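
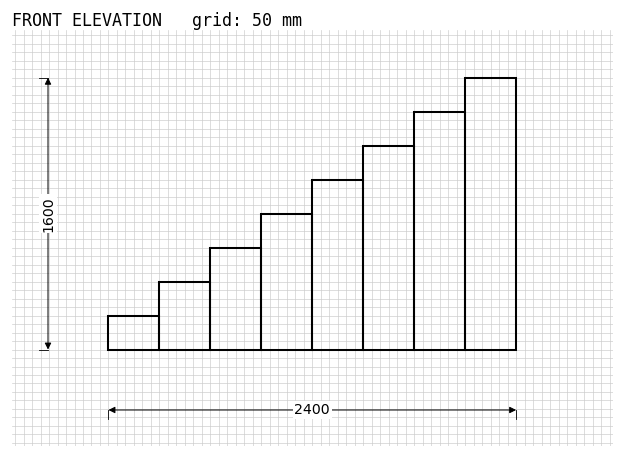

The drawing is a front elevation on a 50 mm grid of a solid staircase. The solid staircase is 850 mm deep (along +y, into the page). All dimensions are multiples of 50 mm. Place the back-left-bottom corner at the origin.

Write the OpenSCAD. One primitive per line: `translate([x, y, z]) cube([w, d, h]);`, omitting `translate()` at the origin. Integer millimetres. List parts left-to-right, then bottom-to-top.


cube([300, 850, 200]);
translate([300, 0, 0]) cube([300, 850, 400]);
translate([600, 0, 0]) cube([300, 850, 600]);
translate([900, 0, 0]) cube([300, 850, 800]);
translate([1200, 0, 0]) cube([300, 850, 1000]);
translate([1500, 0, 0]) cube([300, 850, 1200]);
translate([1800, 0, 0]) cube([300, 850, 1400]);
translate([2100, 0, 0]) cube([300, 850, 1600]);


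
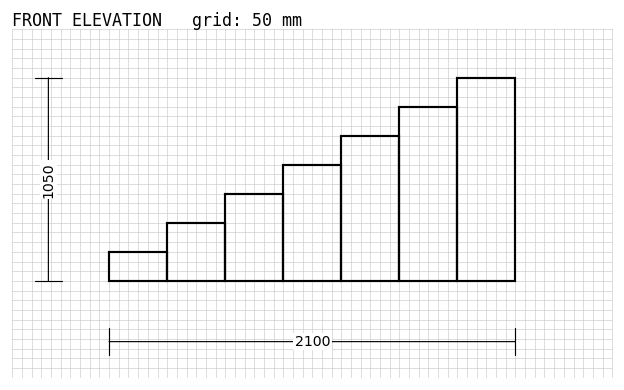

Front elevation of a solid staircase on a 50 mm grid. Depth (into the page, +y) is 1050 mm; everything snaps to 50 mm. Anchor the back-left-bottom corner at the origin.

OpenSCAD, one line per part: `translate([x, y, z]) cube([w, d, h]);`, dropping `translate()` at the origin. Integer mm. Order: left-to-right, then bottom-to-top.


cube([300, 1050, 150]);
translate([300, 0, 0]) cube([300, 1050, 300]);
translate([600, 0, 0]) cube([300, 1050, 450]);
translate([900, 0, 0]) cube([300, 1050, 600]);
translate([1200, 0, 0]) cube([300, 1050, 750]);
translate([1500, 0, 0]) cube([300, 1050, 900]);
translate([1800, 0, 0]) cube([300, 1050, 1050]);


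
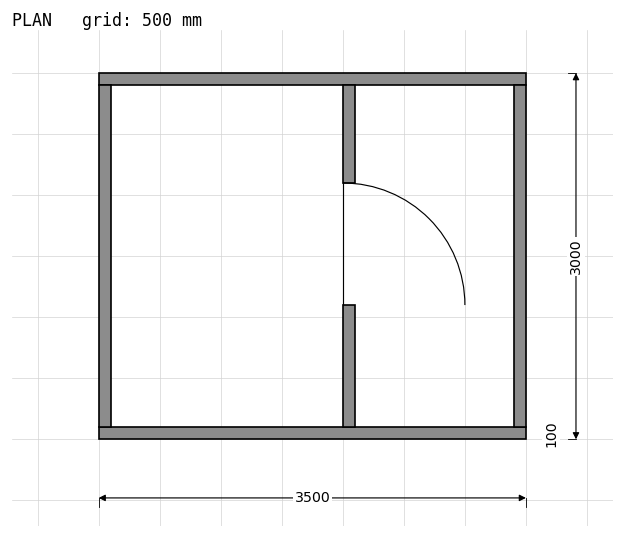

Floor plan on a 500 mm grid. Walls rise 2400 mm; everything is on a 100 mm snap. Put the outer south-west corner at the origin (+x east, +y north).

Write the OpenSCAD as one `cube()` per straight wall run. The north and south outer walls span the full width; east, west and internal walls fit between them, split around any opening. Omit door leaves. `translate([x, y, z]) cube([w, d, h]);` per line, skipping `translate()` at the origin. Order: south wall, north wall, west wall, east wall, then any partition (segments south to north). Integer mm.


cube([3500, 100, 2400]);
translate([0, 2900, 0]) cube([3500, 100, 2400]);
translate([0, 100, 0]) cube([100, 2800, 2400]);
translate([3400, 100, 0]) cube([100, 2800, 2400]);
translate([2000, 100, 0]) cube([100, 1000, 2400]);
translate([2000, 2100, 0]) cube([100, 800, 2400]);


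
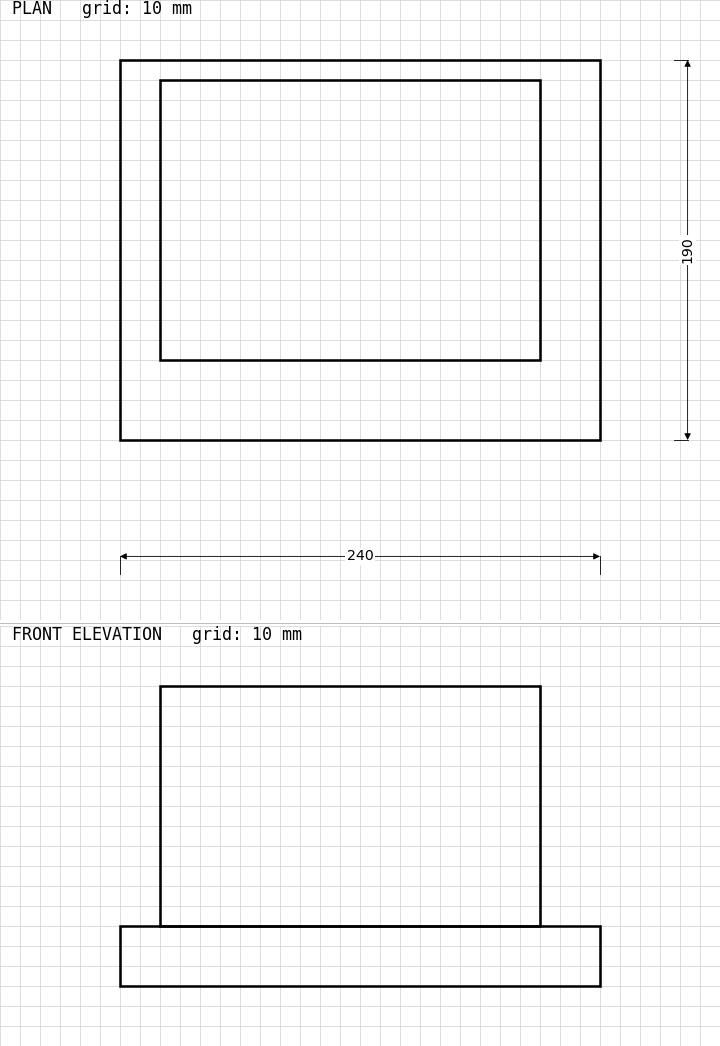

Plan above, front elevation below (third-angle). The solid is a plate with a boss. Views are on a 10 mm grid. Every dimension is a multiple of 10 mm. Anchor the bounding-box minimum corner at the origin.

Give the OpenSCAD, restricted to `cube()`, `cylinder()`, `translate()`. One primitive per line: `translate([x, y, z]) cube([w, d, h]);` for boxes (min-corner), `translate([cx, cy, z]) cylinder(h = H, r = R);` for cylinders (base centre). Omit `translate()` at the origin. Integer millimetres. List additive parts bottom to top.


cube([240, 190, 30]);
translate([20, 40, 30]) cube([190, 140, 120]);


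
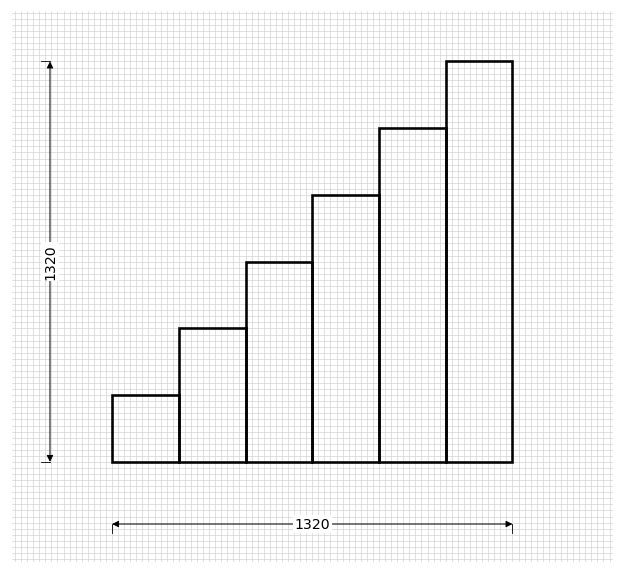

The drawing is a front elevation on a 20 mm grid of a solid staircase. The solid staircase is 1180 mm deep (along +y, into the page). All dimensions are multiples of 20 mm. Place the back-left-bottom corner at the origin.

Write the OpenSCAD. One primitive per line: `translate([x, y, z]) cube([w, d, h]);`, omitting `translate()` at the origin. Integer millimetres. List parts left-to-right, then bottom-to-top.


cube([220, 1180, 220]);
translate([220, 0, 0]) cube([220, 1180, 440]);
translate([440, 0, 0]) cube([220, 1180, 660]);
translate([660, 0, 0]) cube([220, 1180, 880]);
translate([880, 0, 0]) cube([220, 1180, 1100]);
translate([1100, 0, 0]) cube([220, 1180, 1320]);


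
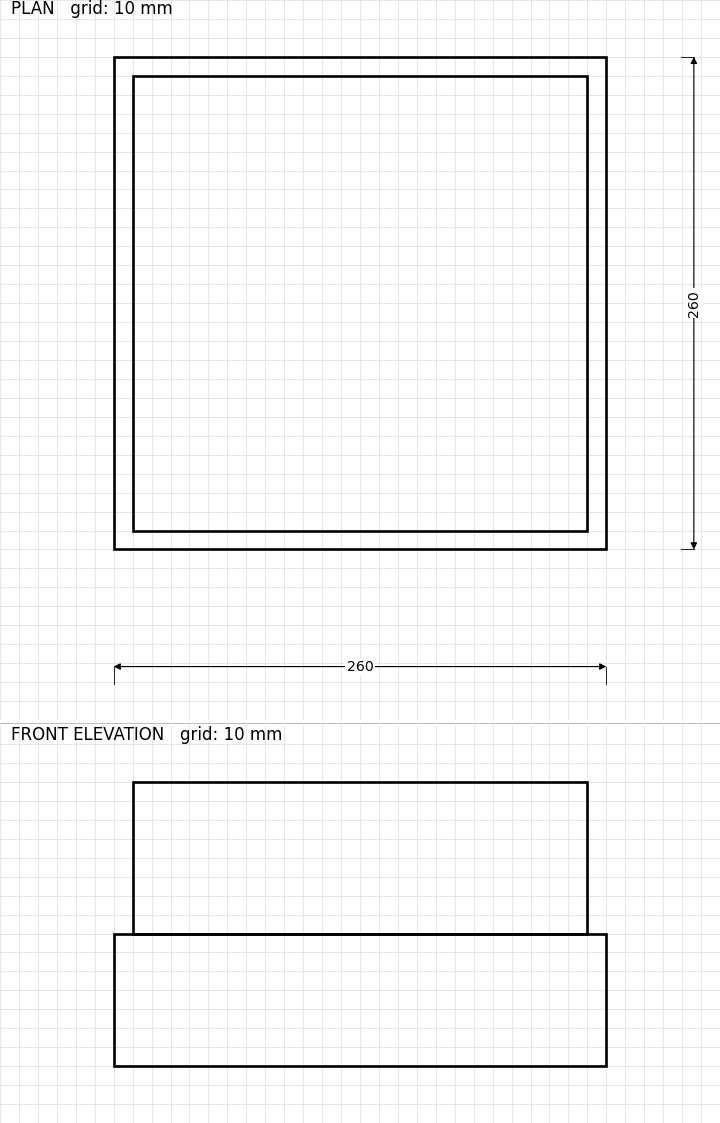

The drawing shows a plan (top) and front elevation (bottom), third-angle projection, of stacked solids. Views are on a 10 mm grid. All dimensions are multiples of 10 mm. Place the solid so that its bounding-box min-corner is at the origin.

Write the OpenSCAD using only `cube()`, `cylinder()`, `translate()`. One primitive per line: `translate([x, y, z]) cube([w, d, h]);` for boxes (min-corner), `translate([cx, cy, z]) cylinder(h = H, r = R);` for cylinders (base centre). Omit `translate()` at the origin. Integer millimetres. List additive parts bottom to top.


cube([260, 260, 70]);
translate([10, 10, 70]) cube([240, 240, 80]);


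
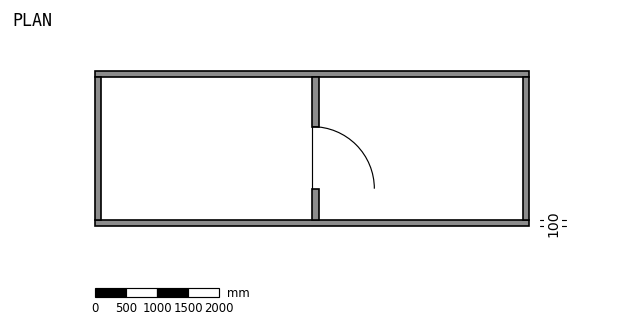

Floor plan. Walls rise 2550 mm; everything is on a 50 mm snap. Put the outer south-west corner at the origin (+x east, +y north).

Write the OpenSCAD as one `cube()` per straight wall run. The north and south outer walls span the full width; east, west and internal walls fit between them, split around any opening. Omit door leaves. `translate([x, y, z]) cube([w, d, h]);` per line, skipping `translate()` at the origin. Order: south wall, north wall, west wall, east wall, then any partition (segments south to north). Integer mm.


cube([7000, 100, 2550]);
translate([0, 2400, 0]) cube([7000, 100, 2550]);
translate([0, 100, 0]) cube([100, 2300, 2550]);
translate([6900, 100, 0]) cube([100, 2300, 2550]);
translate([3500, 100, 0]) cube([100, 500, 2550]);
translate([3500, 1600, 0]) cube([100, 800, 2550]);


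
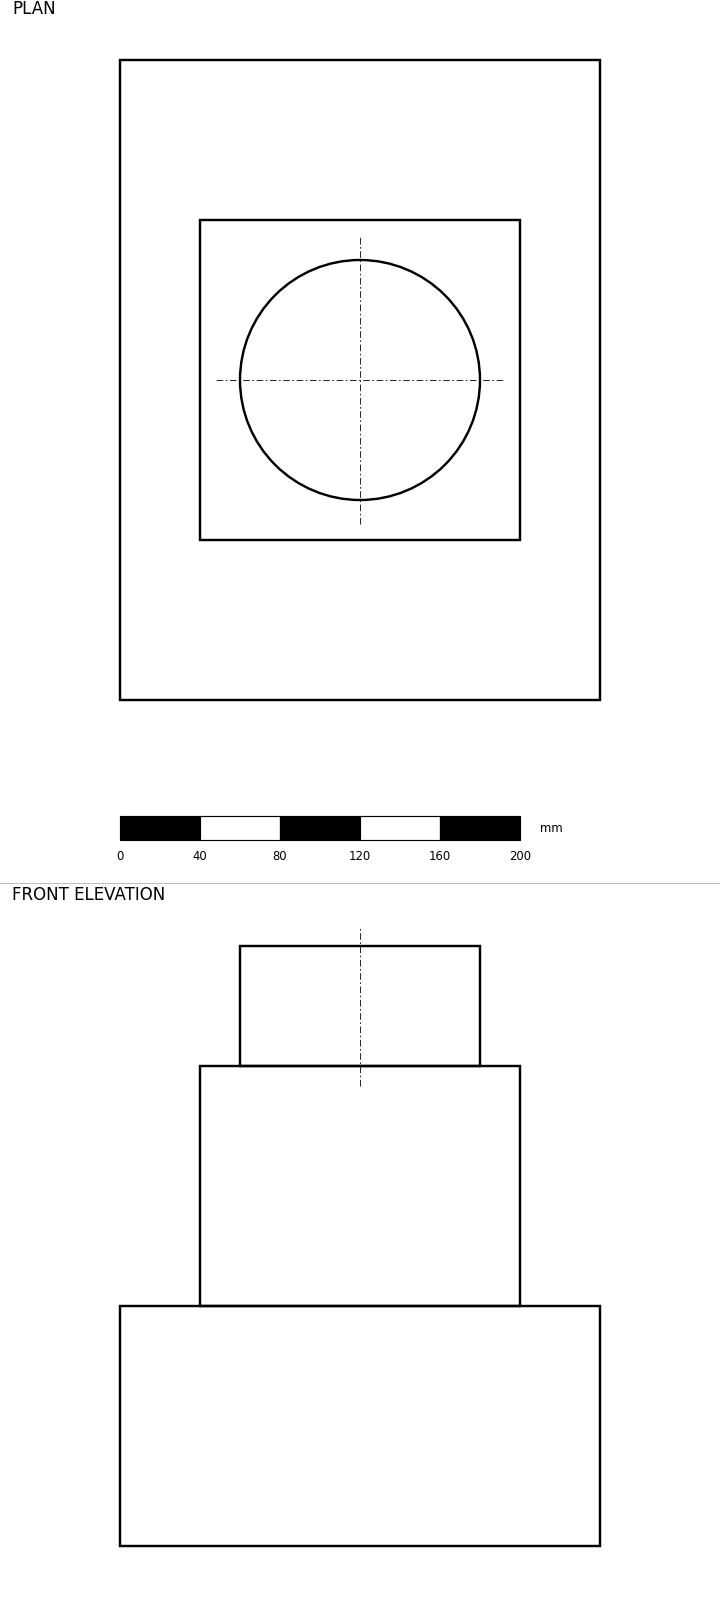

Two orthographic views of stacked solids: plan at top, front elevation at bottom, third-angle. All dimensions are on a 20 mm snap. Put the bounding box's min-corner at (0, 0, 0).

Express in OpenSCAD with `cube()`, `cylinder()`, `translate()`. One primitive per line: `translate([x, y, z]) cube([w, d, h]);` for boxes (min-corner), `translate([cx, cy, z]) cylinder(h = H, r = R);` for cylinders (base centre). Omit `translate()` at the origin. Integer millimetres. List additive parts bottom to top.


cube([240, 320, 120]);
translate([40, 80, 120]) cube([160, 160, 120]);
translate([120, 160, 240]) cylinder(h = 60, r = 60);


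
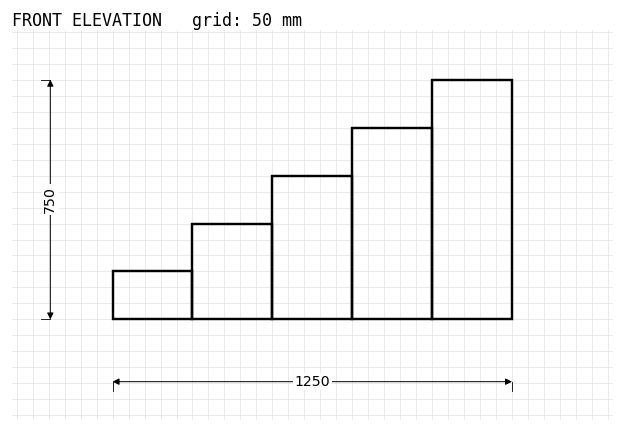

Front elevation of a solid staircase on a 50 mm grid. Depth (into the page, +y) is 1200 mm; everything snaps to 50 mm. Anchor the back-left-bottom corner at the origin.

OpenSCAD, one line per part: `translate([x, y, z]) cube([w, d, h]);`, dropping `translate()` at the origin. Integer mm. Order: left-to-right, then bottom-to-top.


cube([250, 1200, 150]);
translate([250, 0, 0]) cube([250, 1200, 300]);
translate([500, 0, 0]) cube([250, 1200, 450]);
translate([750, 0, 0]) cube([250, 1200, 600]);
translate([1000, 0, 0]) cube([250, 1200, 750]);


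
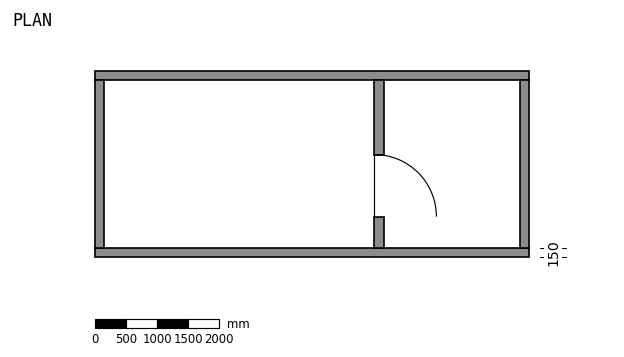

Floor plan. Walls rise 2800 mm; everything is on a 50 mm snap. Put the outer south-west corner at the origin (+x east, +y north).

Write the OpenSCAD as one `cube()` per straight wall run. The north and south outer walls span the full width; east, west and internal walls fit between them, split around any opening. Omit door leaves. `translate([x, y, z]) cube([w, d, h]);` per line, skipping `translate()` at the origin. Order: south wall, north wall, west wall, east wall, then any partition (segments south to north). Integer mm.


cube([7000, 150, 2800]);
translate([0, 2850, 0]) cube([7000, 150, 2800]);
translate([0, 150, 0]) cube([150, 2700, 2800]);
translate([6850, 150, 0]) cube([150, 2700, 2800]);
translate([4500, 150, 0]) cube([150, 500, 2800]);
translate([4500, 1650, 0]) cube([150, 1200, 2800]);


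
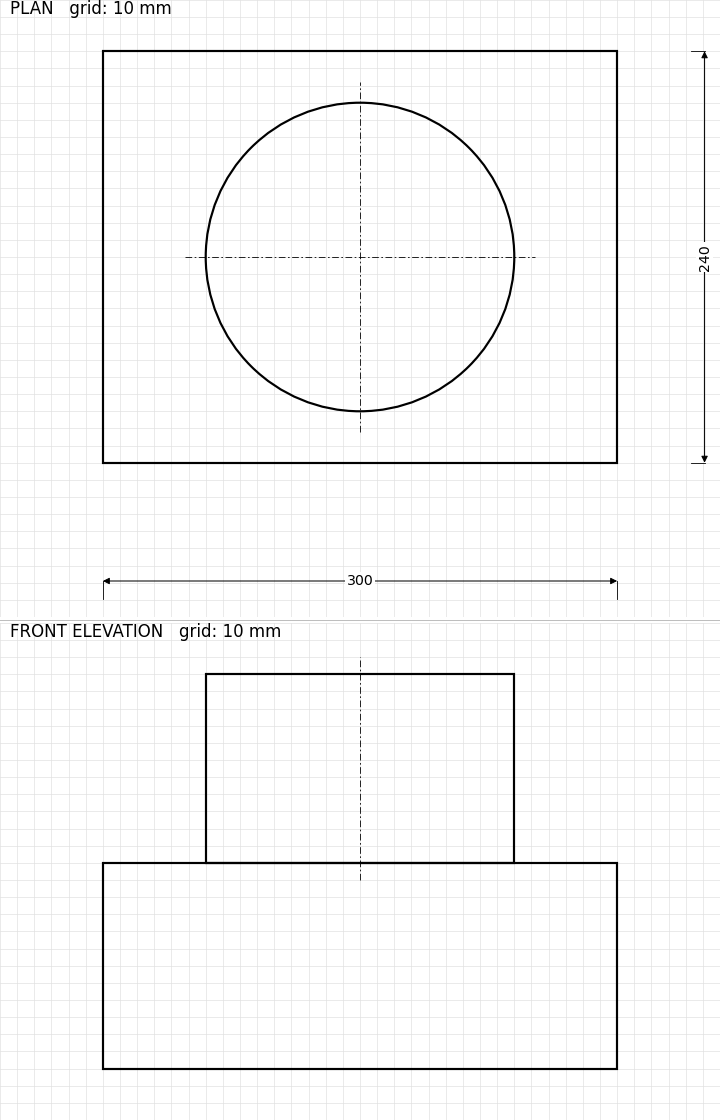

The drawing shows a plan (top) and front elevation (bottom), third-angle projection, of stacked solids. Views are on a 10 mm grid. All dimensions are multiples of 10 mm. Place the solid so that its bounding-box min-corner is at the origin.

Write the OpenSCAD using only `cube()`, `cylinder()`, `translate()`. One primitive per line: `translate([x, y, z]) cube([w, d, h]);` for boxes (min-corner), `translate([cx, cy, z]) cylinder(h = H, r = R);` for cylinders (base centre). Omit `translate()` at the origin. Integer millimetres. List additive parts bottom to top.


cube([300, 240, 120]);
translate([150, 120, 120]) cylinder(h = 110, r = 90);


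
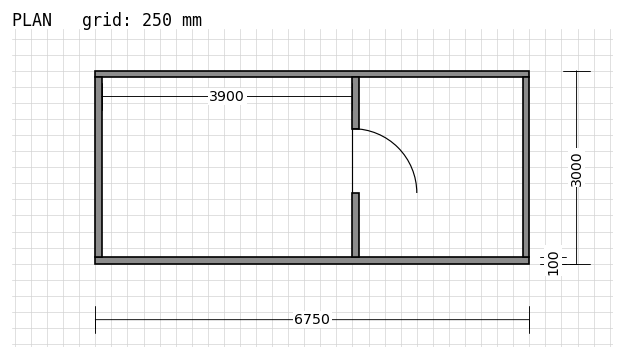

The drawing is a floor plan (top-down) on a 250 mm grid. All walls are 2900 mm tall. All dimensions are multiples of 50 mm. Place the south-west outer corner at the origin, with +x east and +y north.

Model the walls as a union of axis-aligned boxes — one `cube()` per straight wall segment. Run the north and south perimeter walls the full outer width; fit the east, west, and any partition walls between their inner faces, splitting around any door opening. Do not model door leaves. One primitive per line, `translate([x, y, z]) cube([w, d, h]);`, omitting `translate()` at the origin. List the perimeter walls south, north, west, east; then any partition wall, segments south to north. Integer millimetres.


cube([6750, 100, 2900]);
translate([0, 2900, 0]) cube([6750, 100, 2900]);
translate([0, 100, 0]) cube([100, 2800, 2900]);
translate([6650, 100, 0]) cube([100, 2800, 2900]);
translate([4000, 100, 0]) cube([100, 1000, 2900]);
translate([4000, 2100, 0]) cube([100, 800, 2900]);


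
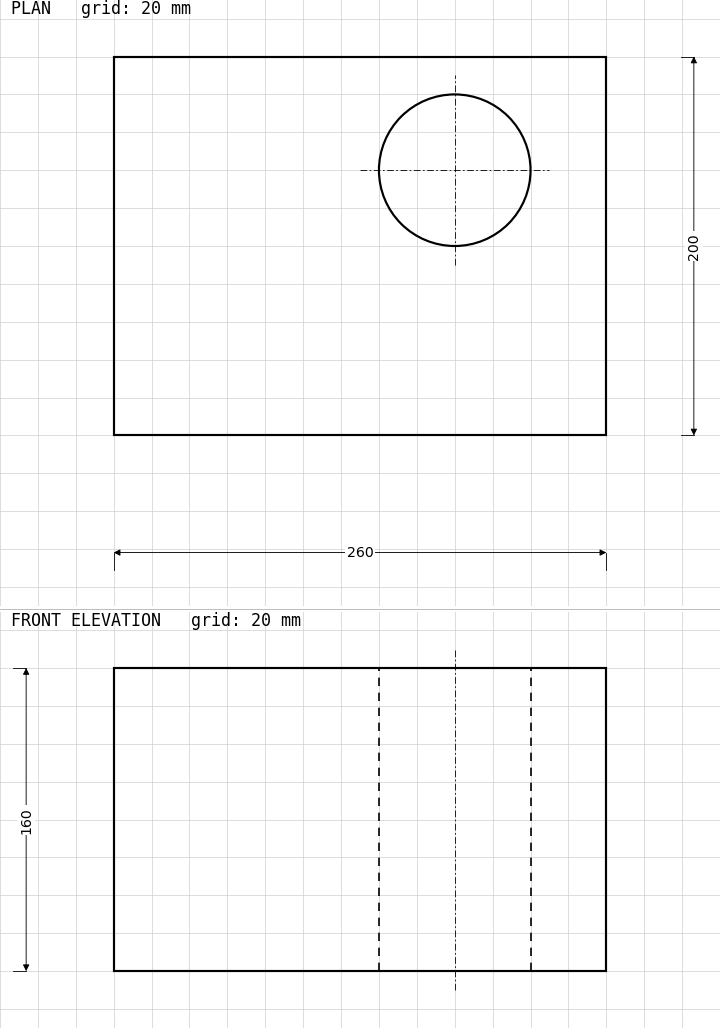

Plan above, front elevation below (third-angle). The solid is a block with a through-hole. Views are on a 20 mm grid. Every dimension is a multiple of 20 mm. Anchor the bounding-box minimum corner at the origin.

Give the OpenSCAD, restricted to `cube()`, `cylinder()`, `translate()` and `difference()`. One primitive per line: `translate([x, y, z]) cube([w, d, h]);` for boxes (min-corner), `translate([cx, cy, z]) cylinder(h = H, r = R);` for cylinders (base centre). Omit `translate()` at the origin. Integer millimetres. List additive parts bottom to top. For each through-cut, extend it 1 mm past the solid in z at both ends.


difference() {
  cube([260, 200, 160]);
  translate([180, 140, -1]) cylinder(h = 162, r = 40);
}


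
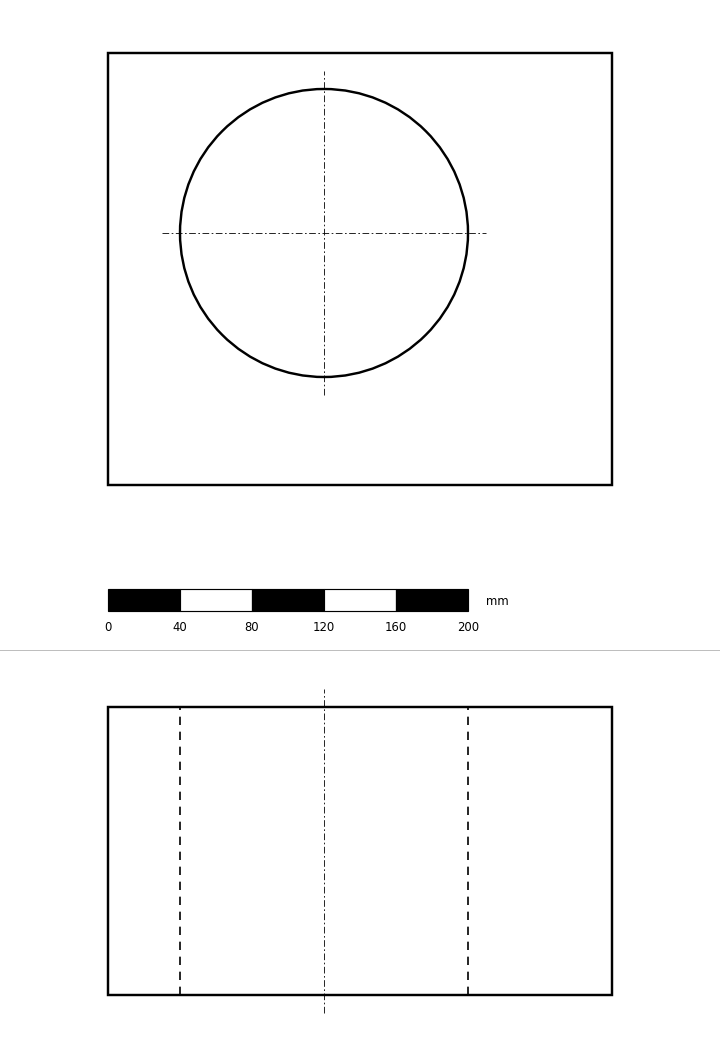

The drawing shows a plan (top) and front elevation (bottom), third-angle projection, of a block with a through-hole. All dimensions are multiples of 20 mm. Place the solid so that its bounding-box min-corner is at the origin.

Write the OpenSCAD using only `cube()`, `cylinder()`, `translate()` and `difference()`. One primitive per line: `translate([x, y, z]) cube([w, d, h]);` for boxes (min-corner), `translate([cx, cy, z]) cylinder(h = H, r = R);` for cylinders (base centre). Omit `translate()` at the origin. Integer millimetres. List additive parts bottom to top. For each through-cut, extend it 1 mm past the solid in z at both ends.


difference() {
  cube([280, 240, 160]);
  translate([120, 140, -1]) cylinder(h = 162, r = 80);
}


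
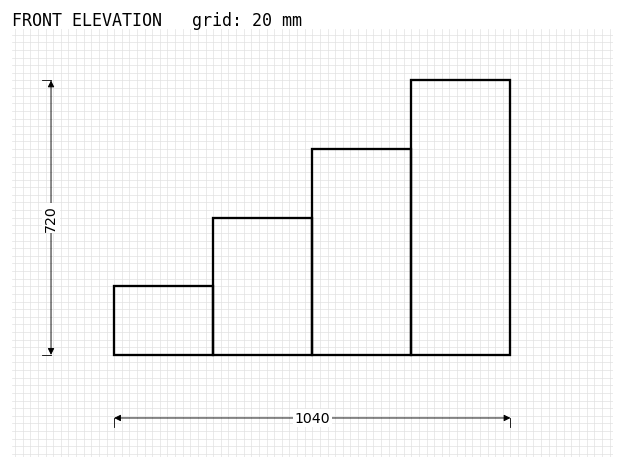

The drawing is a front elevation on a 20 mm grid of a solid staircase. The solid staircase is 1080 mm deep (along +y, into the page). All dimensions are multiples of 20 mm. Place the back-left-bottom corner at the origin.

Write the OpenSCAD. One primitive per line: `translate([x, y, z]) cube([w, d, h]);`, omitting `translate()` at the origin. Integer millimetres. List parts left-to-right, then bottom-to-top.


cube([260, 1080, 180]);
translate([260, 0, 0]) cube([260, 1080, 360]);
translate([520, 0, 0]) cube([260, 1080, 540]);
translate([780, 0, 0]) cube([260, 1080, 720]);


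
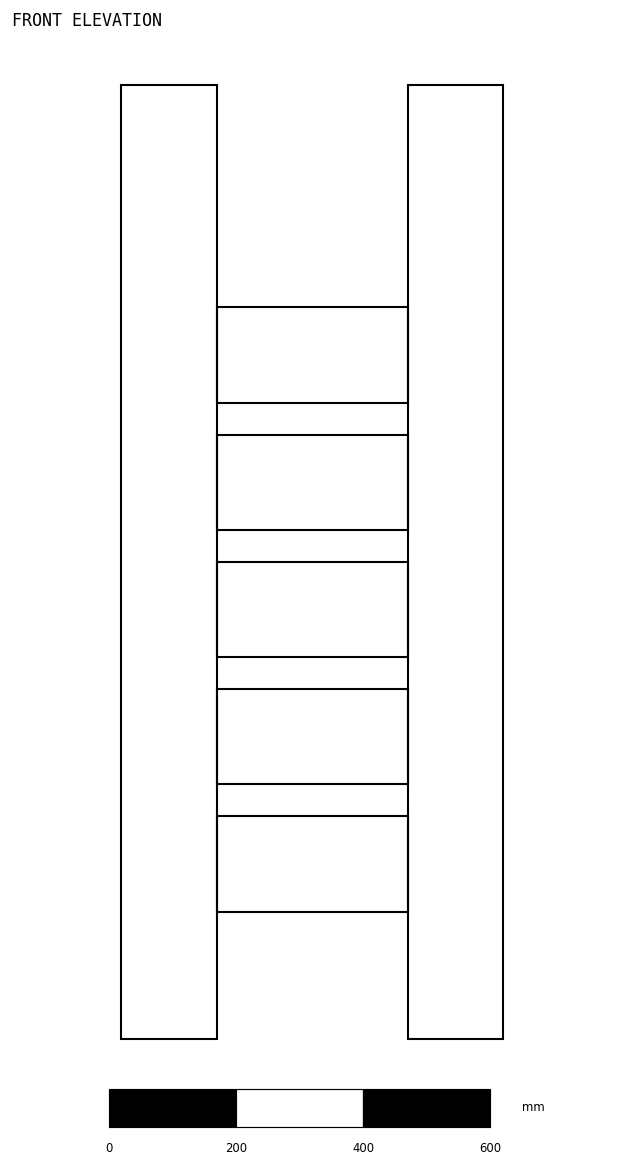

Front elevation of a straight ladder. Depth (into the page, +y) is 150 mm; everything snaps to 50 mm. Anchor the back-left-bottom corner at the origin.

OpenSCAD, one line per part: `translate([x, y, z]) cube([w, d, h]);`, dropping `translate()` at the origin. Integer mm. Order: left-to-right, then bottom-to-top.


cube([150, 150, 1500]);
translate([150, 0, 200]) cube([300, 150, 150]);
translate([150, 0, 400]) cube([300, 150, 150]);
translate([150, 0, 600]) cube([300, 150, 150]);
translate([150, 0, 800]) cube([300, 150, 150]);
translate([150, 0, 1000]) cube([300, 150, 150]);
translate([450, 0, 0]) cube([150, 150, 1500]);


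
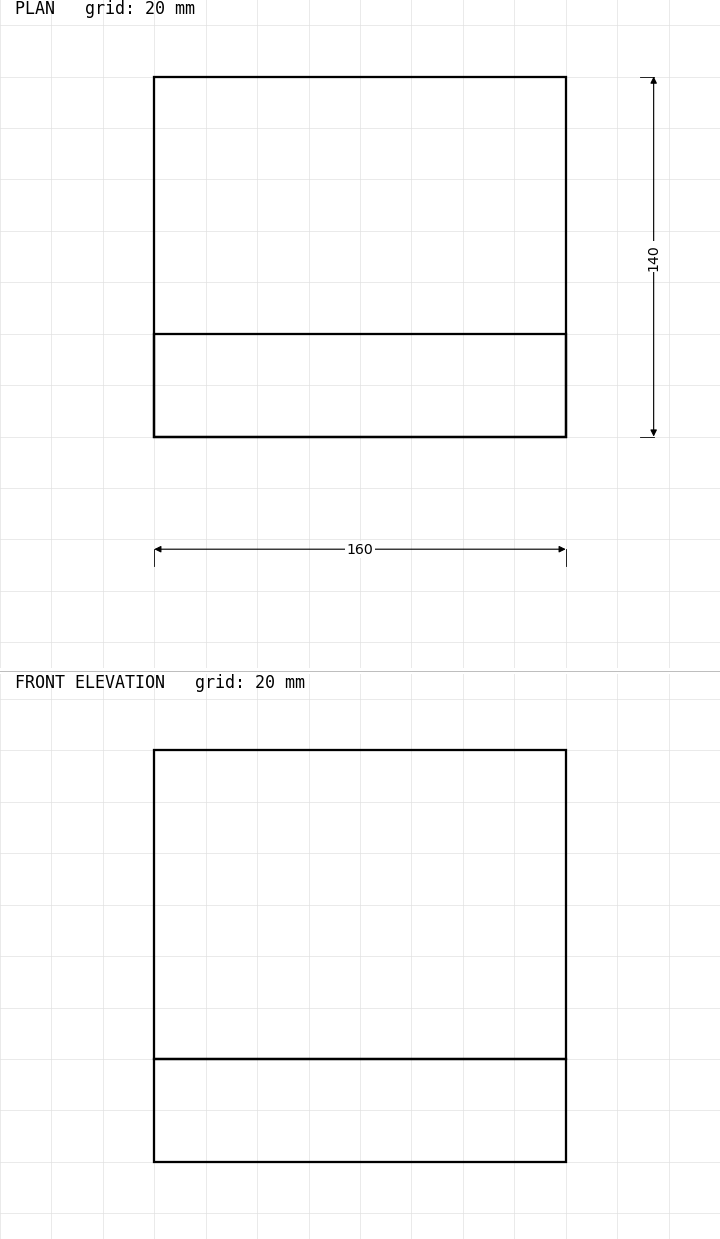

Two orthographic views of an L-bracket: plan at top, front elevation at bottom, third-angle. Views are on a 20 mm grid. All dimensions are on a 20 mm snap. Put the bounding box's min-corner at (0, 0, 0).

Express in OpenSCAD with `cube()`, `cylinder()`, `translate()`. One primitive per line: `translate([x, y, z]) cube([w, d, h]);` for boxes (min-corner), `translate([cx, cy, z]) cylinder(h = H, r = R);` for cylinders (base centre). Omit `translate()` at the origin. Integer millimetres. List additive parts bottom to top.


cube([160, 140, 40]);
translate([0, 0, 40]) cube([160, 40, 120]);


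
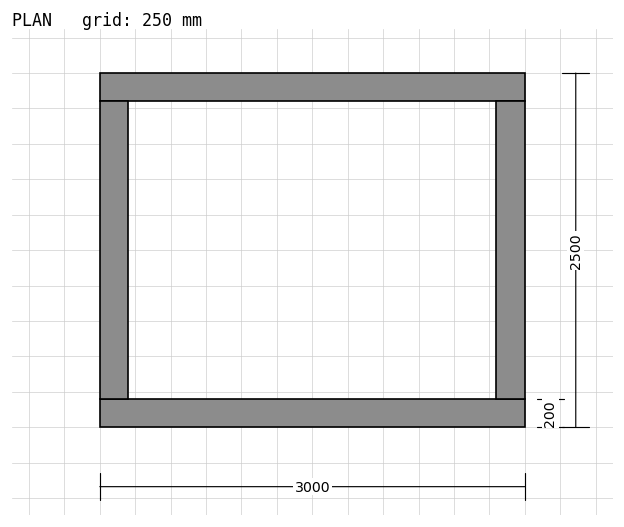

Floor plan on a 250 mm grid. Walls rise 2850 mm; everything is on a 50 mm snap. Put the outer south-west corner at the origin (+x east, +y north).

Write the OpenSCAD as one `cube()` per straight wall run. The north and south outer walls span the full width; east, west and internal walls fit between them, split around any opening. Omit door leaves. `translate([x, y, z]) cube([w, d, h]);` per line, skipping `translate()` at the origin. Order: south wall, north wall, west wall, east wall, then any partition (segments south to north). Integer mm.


cube([3000, 200, 2850]);
translate([0, 2300, 0]) cube([3000, 200, 2850]);
translate([0, 200, 0]) cube([200, 2100, 2850]);
translate([2800, 200, 0]) cube([200, 2100, 2850]);


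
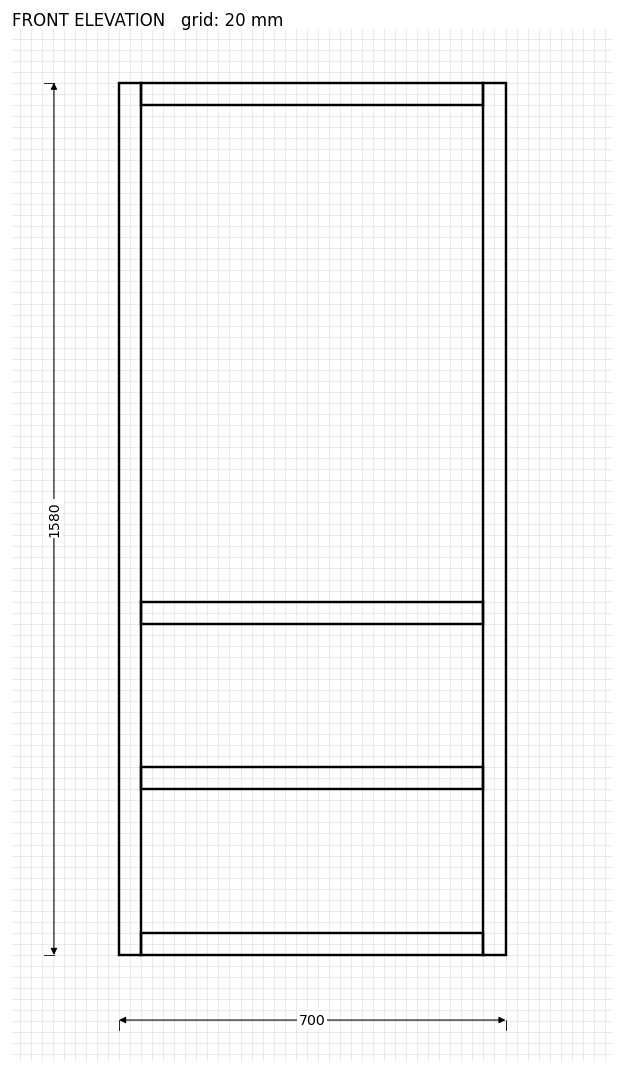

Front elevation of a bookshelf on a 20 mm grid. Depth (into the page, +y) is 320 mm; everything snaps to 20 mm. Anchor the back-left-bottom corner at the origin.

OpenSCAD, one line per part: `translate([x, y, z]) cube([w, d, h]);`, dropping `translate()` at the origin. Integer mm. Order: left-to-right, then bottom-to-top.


cube([40, 320, 1580]);
translate([40, 0, 0]) cube([620, 320, 40]);
translate([40, 0, 300]) cube([620, 320, 40]);
translate([40, 0, 600]) cube([620, 320, 40]);
translate([40, 0, 1540]) cube([620, 320, 40]);
translate([660, 0, 0]) cube([40, 320, 1580]);


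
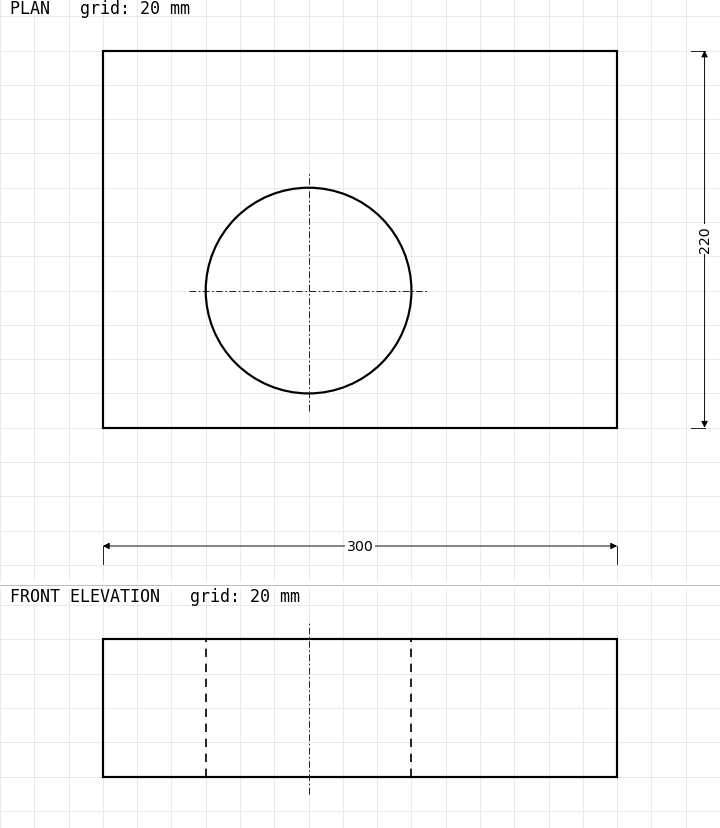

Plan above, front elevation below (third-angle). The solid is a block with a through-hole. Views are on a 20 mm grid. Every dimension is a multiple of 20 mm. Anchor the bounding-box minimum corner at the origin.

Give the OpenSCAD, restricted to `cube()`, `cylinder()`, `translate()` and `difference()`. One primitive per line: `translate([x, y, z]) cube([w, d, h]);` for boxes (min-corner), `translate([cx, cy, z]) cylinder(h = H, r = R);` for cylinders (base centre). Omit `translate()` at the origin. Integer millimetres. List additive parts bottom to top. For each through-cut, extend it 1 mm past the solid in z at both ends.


difference() {
  cube([300, 220, 80]);
  translate([120, 80, -1]) cylinder(h = 82, r = 60);
}


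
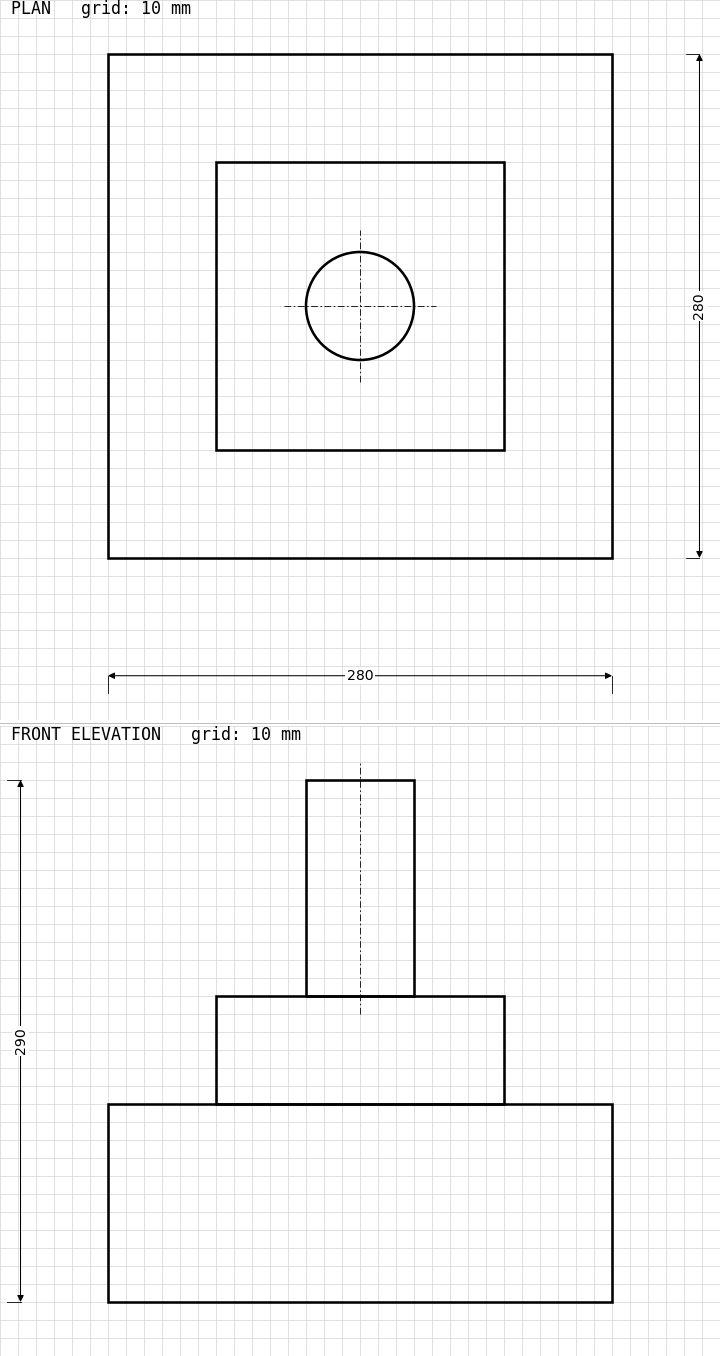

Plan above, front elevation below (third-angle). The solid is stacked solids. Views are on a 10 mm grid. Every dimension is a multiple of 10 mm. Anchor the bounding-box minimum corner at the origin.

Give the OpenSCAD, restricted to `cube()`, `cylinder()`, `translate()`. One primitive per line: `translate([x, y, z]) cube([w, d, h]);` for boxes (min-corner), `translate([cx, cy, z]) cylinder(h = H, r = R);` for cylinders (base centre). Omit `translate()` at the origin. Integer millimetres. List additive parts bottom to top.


cube([280, 280, 110]);
translate([60, 60, 110]) cube([160, 160, 60]);
translate([140, 140, 170]) cylinder(h = 120, r = 30);


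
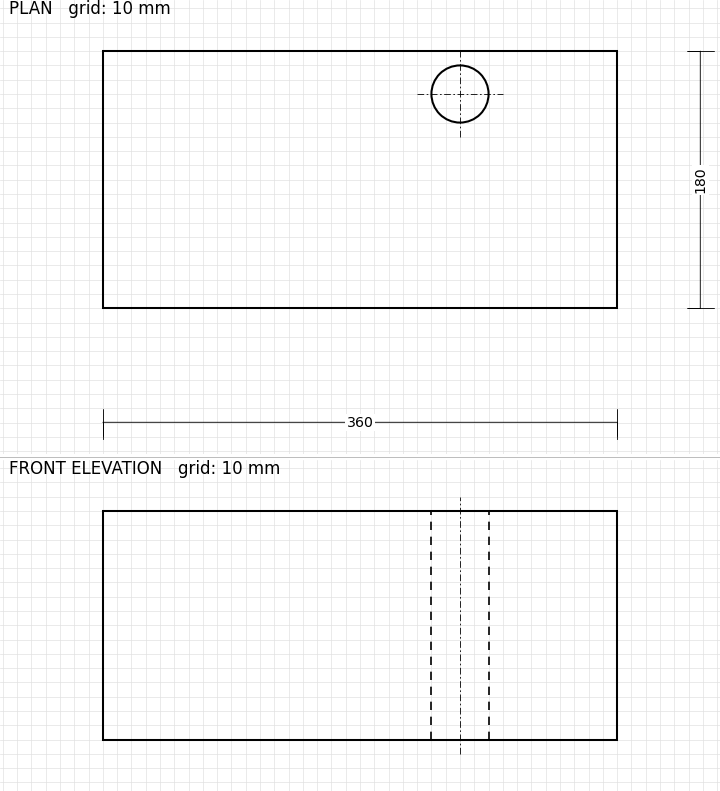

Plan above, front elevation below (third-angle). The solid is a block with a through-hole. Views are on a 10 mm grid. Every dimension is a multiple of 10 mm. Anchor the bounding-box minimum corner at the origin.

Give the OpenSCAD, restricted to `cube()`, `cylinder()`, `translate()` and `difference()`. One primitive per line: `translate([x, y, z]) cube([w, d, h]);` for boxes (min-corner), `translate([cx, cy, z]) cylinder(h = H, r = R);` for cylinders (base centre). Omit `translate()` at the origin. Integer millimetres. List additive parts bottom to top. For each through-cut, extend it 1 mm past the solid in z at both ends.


difference() {
  cube([360, 180, 160]);
  translate([250, 150, -1]) cylinder(h = 162, r = 20);
}


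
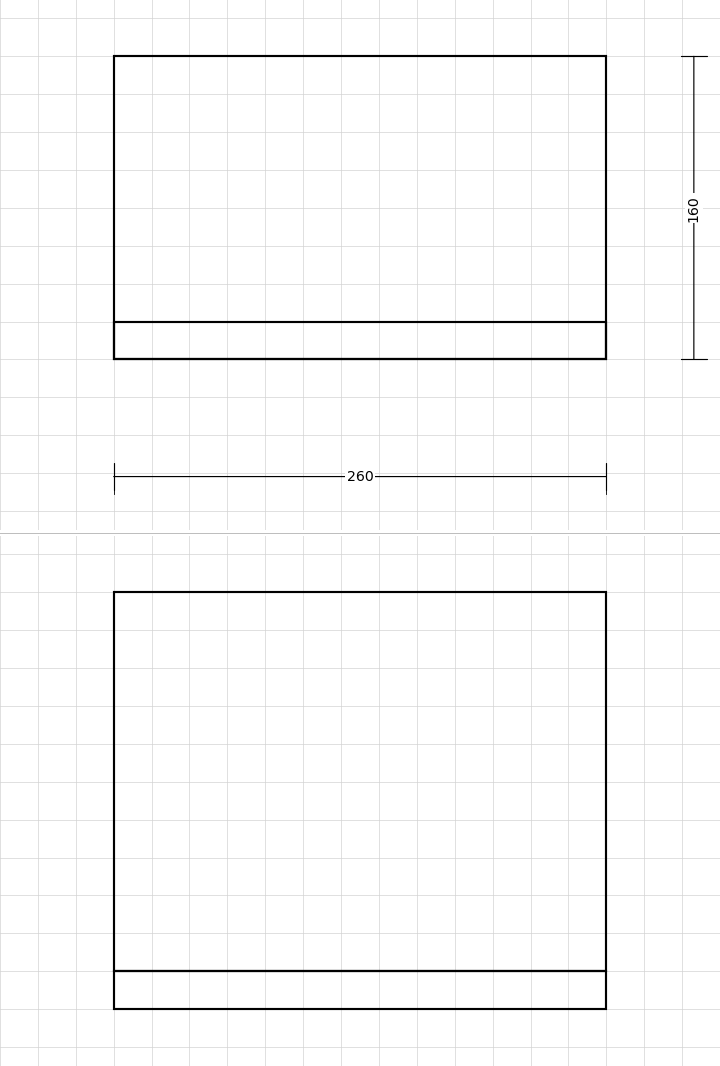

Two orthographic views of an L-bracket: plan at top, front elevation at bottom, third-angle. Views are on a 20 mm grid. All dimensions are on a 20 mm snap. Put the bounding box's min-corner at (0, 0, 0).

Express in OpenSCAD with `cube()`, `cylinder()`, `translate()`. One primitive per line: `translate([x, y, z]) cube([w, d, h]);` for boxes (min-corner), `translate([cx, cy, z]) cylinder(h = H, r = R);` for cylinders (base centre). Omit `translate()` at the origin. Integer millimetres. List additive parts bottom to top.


cube([260, 160, 20]);
translate([0, 0, 20]) cube([260, 20, 200]);


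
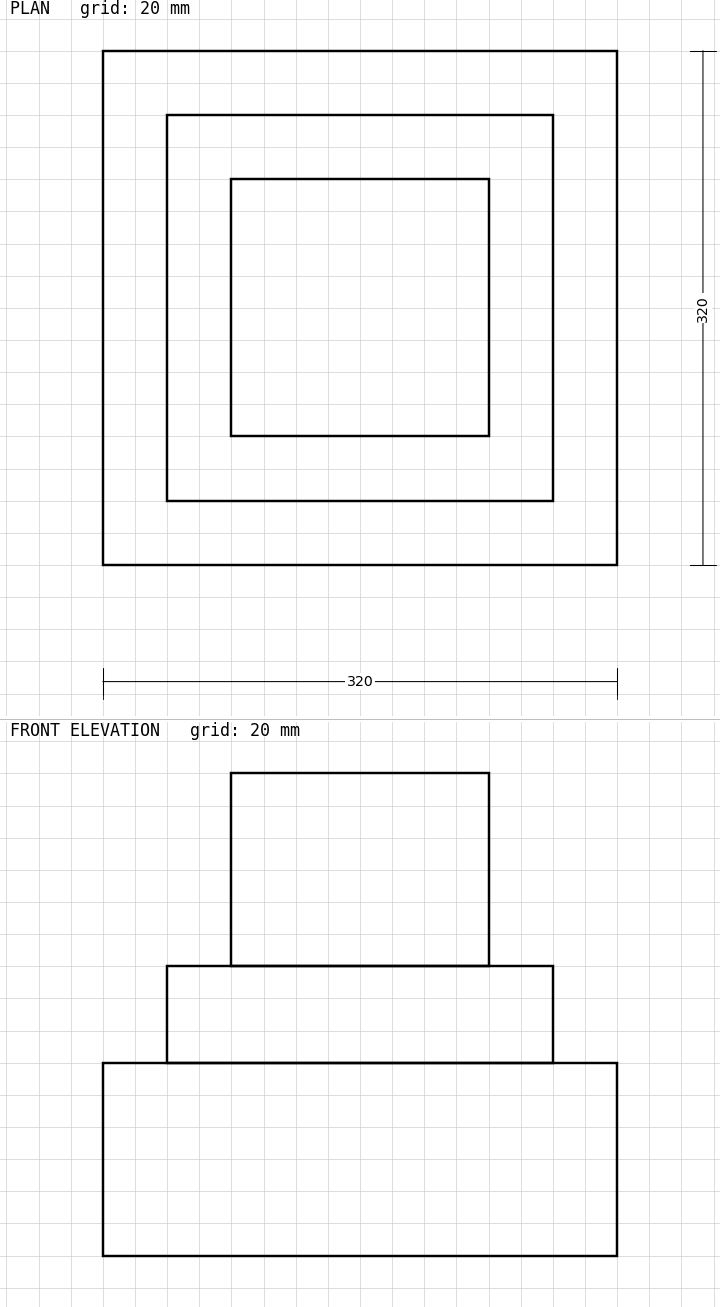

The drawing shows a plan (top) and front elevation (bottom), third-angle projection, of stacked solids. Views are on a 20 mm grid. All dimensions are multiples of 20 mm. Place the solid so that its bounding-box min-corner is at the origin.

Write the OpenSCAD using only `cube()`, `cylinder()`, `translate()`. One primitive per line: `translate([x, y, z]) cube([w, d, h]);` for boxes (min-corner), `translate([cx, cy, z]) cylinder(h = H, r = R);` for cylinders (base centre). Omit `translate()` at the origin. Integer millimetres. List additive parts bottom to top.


cube([320, 320, 120]);
translate([40, 40, 120]) cube([240, 240, 60]);
translate([80, 80, 180]) cube([160, 160, 120]);


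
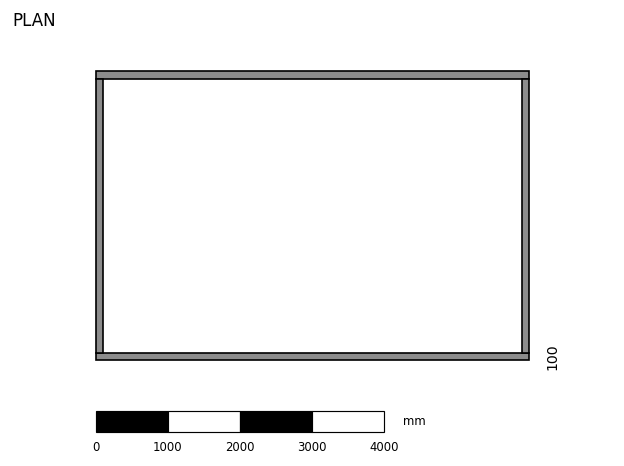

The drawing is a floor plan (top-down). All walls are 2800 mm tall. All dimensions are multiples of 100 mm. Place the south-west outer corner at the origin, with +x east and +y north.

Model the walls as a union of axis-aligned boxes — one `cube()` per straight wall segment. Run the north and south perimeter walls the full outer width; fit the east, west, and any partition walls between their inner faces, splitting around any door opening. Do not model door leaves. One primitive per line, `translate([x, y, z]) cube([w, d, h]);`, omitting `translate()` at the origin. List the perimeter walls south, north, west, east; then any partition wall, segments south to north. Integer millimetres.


cube([6000, 100, 2800]);
translate([0, 3900, 0]) cube([6000, 100, 2800]);
translate([0, 100, 0]) cube([100, 3800, 2800]);
translate([5900, 100, 0]) cube([100, 3800, 2800]);


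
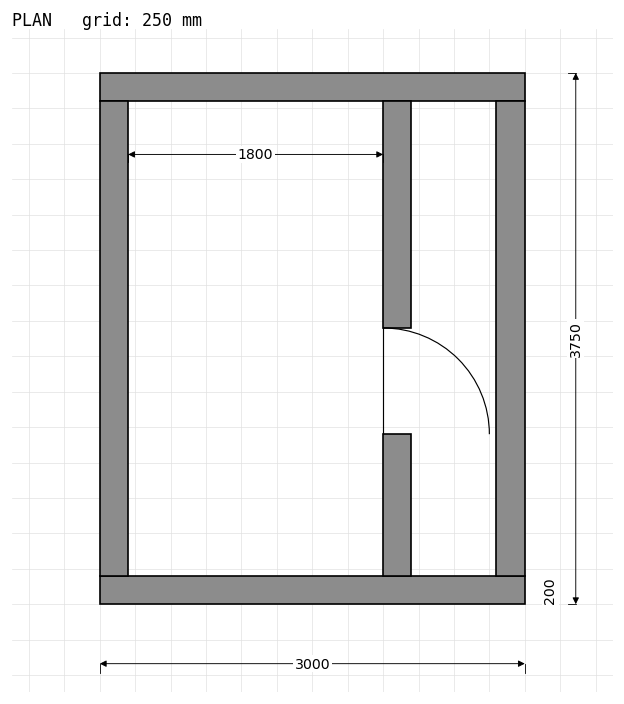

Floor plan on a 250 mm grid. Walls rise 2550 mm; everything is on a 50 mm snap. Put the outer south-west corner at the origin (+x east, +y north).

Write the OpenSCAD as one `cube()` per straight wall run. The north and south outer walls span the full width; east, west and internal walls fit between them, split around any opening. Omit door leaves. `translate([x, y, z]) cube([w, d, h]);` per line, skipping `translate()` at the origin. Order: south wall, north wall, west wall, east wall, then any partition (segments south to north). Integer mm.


cube([3000, 200, 2550]);
translate([0, 3550, 0]) cube([3000, 200, 2550]);
translate([0, 200, 0]) cube([200, 3350, 2550]);
translate([2800, 200, 0]) cube([200, 3350, 2550]);
translate([2000, 200, 0]) cube([200, 1000, 2550]);
translate([2000, 1950, 0]) cube([200, 1600, 2550]);


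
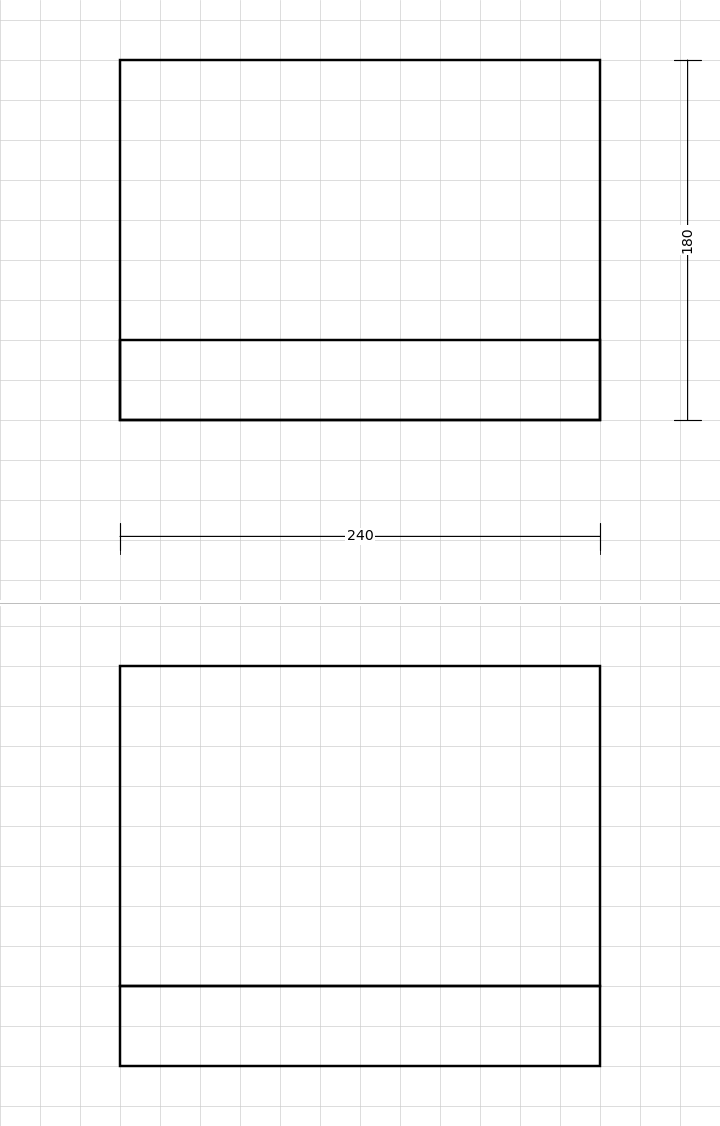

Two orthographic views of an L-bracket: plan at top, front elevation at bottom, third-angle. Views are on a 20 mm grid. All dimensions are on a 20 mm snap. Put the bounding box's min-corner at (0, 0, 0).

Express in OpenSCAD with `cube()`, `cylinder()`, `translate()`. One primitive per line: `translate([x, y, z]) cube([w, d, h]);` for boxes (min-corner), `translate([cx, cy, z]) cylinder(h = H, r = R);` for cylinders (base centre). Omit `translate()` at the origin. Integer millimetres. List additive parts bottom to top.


cube([240, 180, 40]);
translate([0, 0, 40]) cube([240, 40, 160]);


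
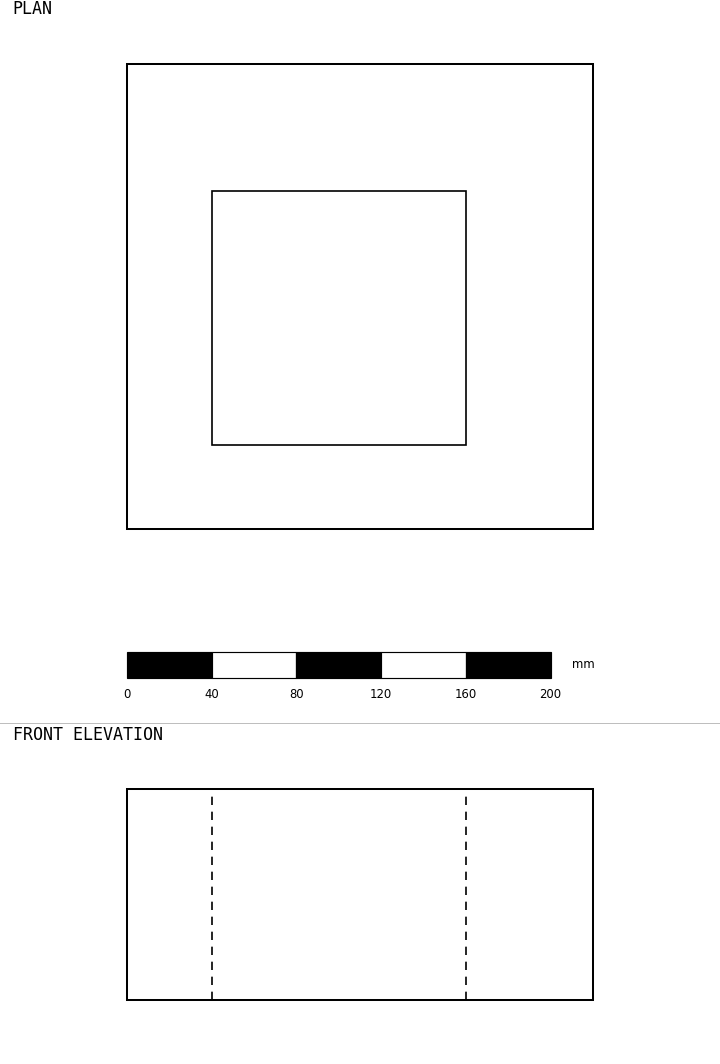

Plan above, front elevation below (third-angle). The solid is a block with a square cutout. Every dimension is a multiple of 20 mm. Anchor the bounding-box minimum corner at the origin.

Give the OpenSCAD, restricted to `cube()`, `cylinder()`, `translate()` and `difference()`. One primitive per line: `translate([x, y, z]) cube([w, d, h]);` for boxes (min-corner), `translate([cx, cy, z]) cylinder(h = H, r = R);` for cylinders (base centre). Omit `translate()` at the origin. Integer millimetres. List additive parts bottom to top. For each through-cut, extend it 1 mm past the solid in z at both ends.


difference() {
  cube([220, 220, 100]);
  translate([40, 40, -1]) cube([120, 120, 102]);
}


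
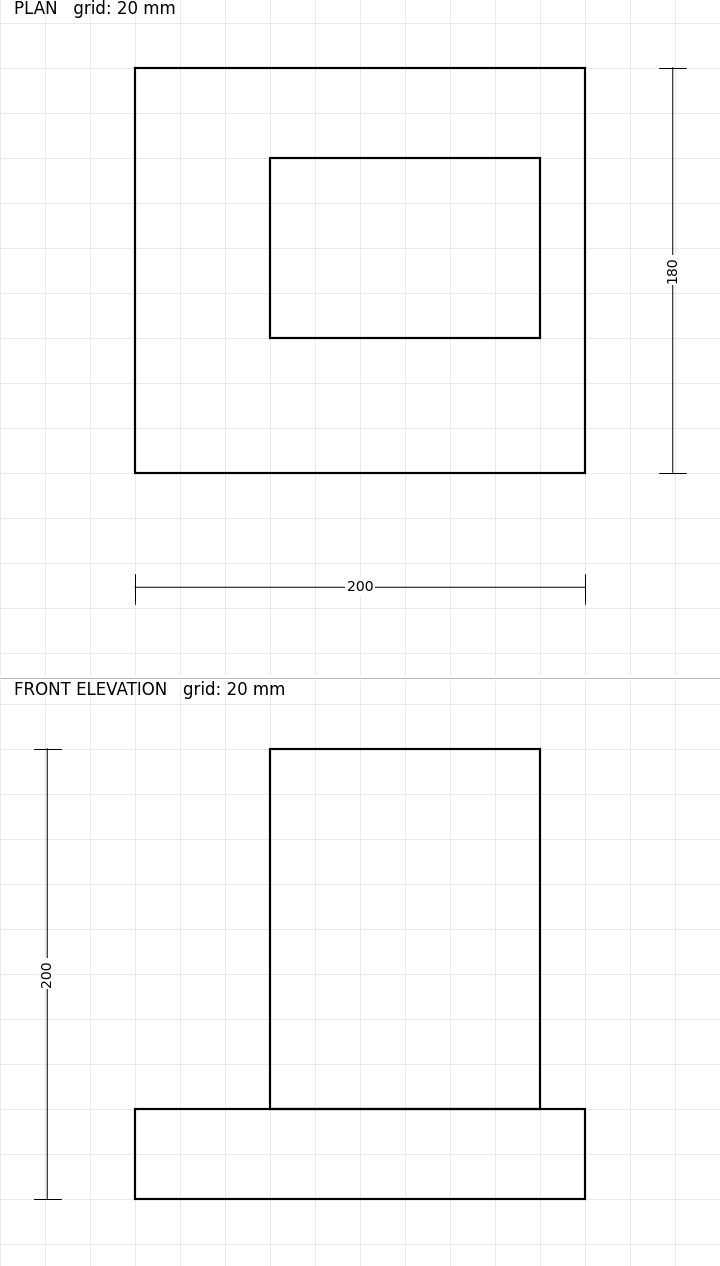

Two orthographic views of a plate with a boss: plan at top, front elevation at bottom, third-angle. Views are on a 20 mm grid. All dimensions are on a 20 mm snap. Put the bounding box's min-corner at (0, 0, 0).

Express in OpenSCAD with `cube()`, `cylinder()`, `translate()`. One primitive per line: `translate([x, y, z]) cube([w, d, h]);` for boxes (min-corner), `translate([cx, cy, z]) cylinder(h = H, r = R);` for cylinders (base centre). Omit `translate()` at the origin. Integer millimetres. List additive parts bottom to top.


cube([200, 180, 40]);
translate([60, 60, 40]) cube([120, 80, 160]);


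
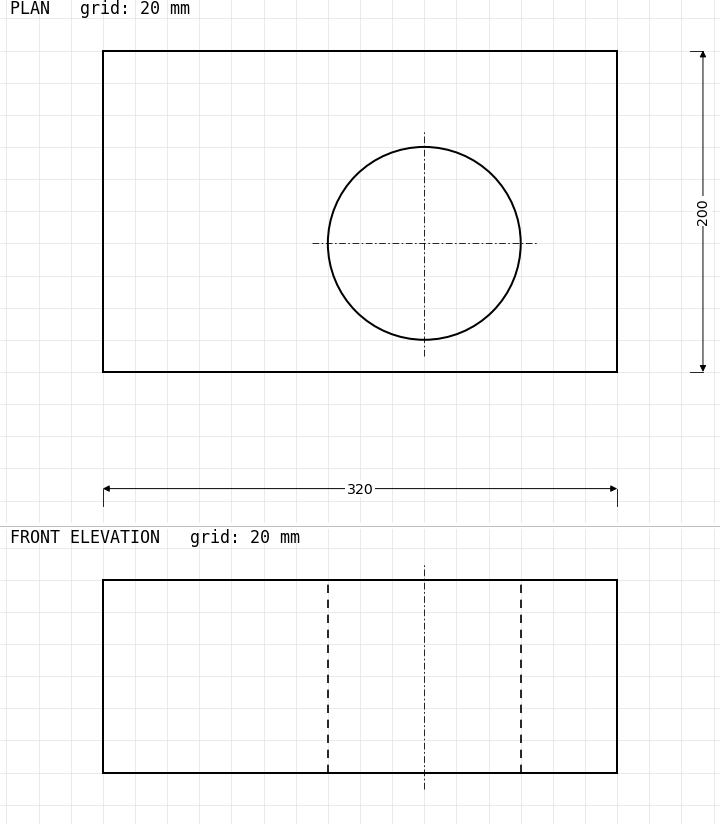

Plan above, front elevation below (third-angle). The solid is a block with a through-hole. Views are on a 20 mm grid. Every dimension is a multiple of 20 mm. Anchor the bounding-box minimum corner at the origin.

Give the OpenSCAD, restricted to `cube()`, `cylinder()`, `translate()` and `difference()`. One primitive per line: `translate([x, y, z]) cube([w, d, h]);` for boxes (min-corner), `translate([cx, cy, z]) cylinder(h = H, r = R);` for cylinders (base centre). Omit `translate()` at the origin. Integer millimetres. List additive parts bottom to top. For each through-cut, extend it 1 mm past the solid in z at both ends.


difference() {
  cube([320, 200, 120]);
  translate([200, 80, -1]) cylinder(h = 122, r = 60);
}


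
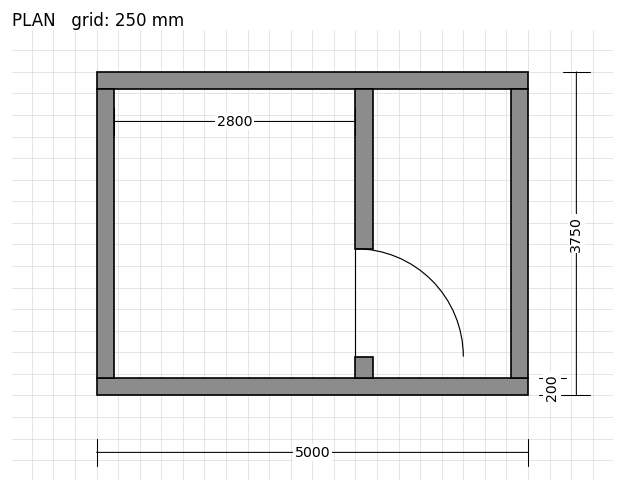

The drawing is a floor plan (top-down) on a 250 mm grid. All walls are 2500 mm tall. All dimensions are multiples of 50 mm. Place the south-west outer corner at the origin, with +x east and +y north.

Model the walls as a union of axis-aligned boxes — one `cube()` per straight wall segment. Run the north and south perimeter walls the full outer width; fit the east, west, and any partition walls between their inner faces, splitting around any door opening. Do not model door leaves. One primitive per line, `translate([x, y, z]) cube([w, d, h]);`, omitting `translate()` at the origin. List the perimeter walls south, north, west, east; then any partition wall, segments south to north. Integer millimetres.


cube([5000, 200, 2500]);
translate([0, 3550, 0]) cube([5000, 200, 2500]);
translate([0, 200, 0]) cube([200, 3350, 2500]);
translate([4800, 200, 0]) cube([200, 3350, 2500]);
translate([3000, 200, 0]) cube([200, 250, 2500]);
translate([3000, 1700, 0]) cube([200, 1850, 2500]);


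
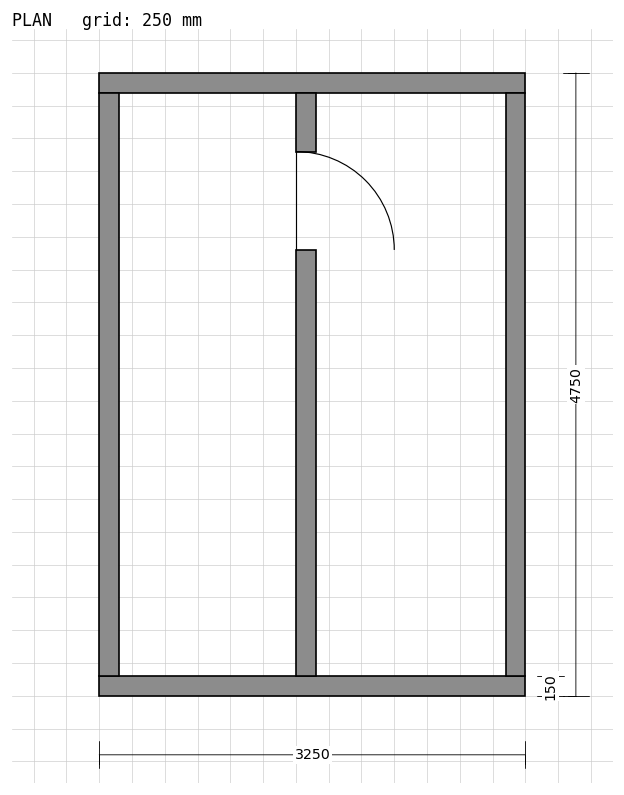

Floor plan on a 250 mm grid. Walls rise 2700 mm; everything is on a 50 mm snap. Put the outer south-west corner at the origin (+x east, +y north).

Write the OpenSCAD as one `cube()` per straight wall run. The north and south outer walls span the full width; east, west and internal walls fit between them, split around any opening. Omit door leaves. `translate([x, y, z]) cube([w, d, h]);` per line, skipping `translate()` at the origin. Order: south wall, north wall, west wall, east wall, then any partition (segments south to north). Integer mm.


cube([3250, 150, 2700]);
translate([0, 4600, 0]) cube([3250, 150, 2700]);
translate([0, 150, 0]) cube([150, 4450, 2700]);
translate([3100, 150, 0]) cube([150, 4450, 2700]);
translate([1500, 150, 0]) cube([150, 3250, 2700]);
translate([1500, 4150, 0]) cube([150, 450, 2700]);


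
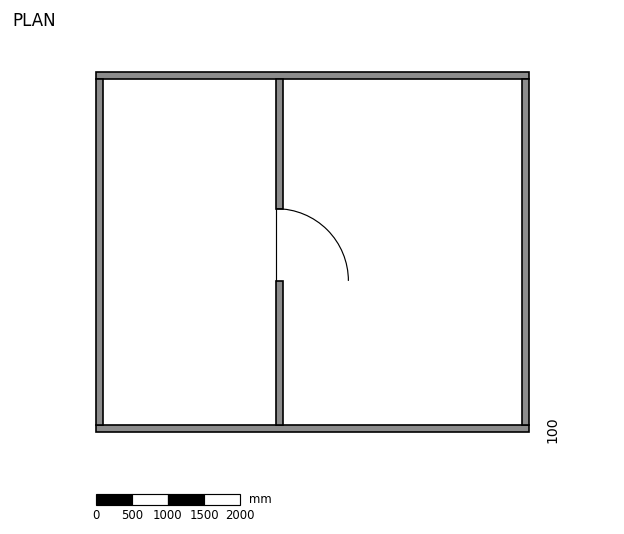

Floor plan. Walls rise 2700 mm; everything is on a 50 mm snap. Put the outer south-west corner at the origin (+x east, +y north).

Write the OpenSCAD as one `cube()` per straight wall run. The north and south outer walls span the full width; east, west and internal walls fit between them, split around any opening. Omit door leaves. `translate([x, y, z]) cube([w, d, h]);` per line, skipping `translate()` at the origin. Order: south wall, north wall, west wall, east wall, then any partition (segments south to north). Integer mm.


cube([6000, 100, 2700]);
translate([0, 4900, 0]) cube([6000, 100, 2700]);
translate([0, 100, 0]) cube([100, 4800, 2700]);
translate([5900, 100, 0]) cube([100, 4800, 2700]);
translate([2500, 100, 0]) cube([100, 2000, 2700]);
translate([2500, 3100, 0]) cube([100, 1800, 2700]);


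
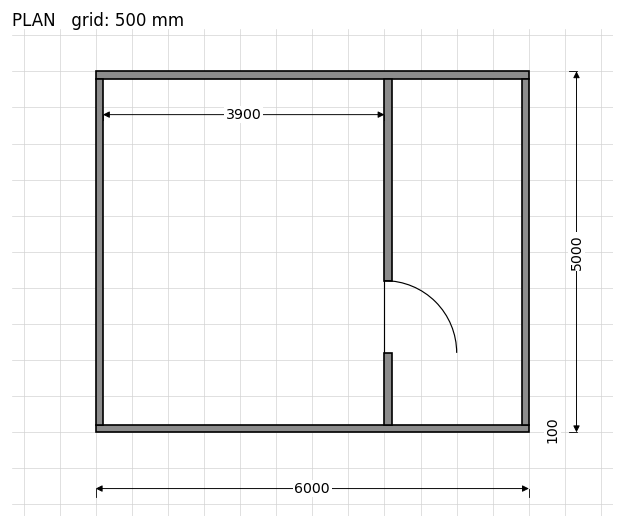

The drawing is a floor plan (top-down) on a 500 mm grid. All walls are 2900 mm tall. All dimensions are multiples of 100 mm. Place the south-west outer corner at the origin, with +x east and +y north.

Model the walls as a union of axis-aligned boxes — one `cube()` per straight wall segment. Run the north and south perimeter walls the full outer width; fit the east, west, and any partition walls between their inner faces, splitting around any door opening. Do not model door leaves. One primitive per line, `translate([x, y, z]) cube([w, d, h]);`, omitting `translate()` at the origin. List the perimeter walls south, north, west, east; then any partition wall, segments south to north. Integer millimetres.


cube([6000, 100, 2900]);
translate([0, 4900, 0]) cube([6000, 100, 2900]);
translate([0, 100, 0]) cube([100, 4800, 2900]);
translate([5900, 100, 0]) cube([100, 4800, 2900]);
translate([4000, 100, 0]) cube([100, 1000, 2900]);
translate([4000, 2100, 0]) cube([100, 2800, 2900]);


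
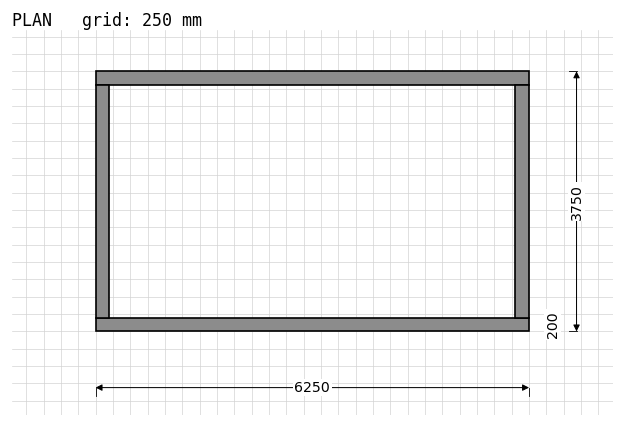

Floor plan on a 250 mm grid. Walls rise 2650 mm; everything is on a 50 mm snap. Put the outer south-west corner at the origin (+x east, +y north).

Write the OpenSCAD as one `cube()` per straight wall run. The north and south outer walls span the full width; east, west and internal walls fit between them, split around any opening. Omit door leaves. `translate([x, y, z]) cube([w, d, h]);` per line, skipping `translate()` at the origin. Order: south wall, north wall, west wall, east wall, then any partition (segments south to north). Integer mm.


cube([6250, 200, 2650]);
translate([0, 3550, 0]) cube([6250, 200, 2650]);
translate([0, 200, 0]) cube([200, 3350, 2650]);
translate([6050, 200, 0]) cube([200, 3350, 2650]);


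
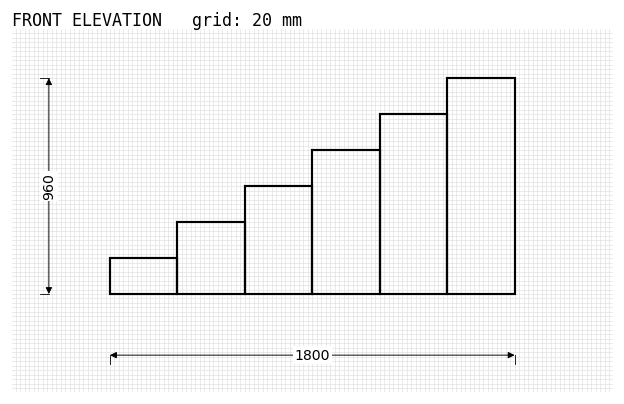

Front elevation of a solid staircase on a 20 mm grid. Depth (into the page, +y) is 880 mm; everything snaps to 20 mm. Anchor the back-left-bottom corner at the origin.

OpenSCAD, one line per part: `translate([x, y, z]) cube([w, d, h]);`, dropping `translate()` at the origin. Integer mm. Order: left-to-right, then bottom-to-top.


cube([300, 880, 160]);
translate([300, 0, 0]) cube([300, 880, 320]);
translate([600, 0, 0]) cube([300, 880, 480]);
translate([900, 0, 0]) cube([300, 880, 640]);
translate([1200, 0, 0]) cube([300, 880, 800]);
translate([1500, 0, 0]) cube([300, 880, 960]);


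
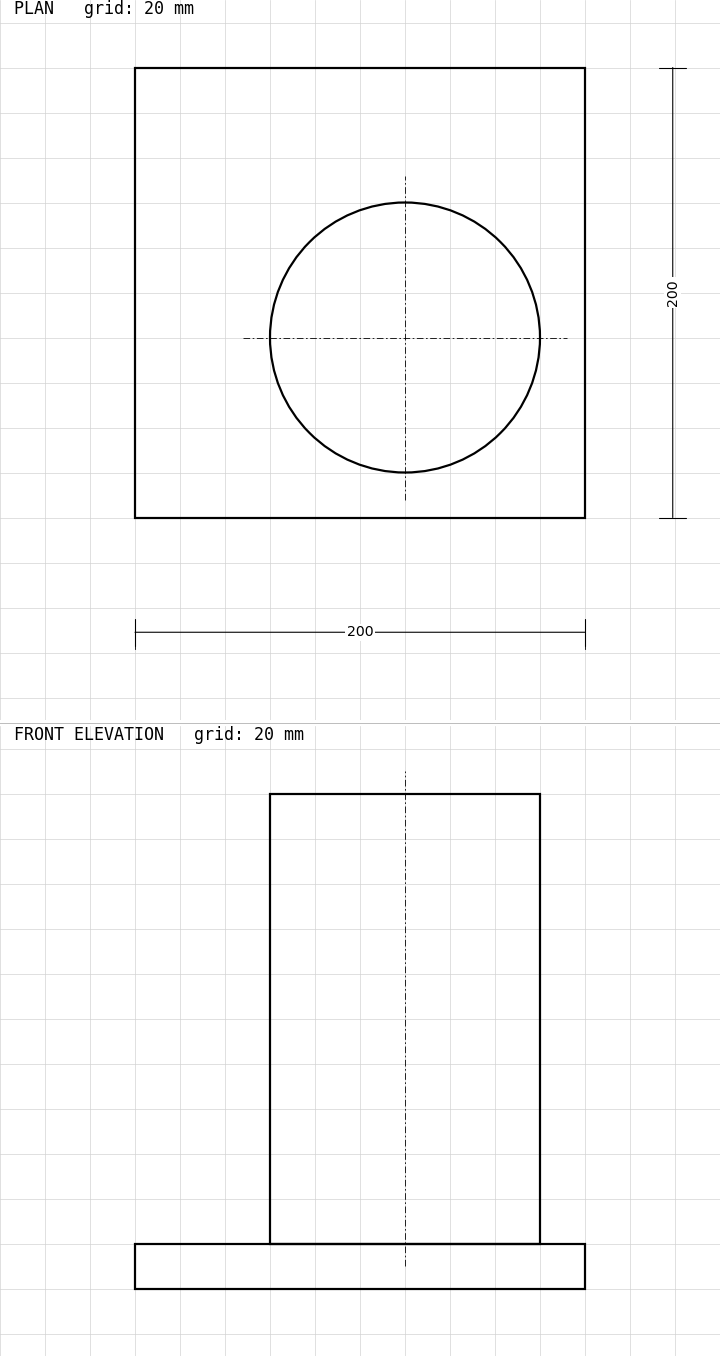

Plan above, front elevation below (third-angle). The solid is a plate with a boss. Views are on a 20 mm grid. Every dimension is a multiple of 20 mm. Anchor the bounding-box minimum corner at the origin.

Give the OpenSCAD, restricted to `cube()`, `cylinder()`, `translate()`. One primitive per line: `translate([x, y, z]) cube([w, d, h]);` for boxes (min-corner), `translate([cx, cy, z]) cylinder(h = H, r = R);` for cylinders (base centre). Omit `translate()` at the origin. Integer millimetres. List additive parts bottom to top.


cube([200, 200, 20]);
translate([120, 80, 20]) cylinder(h = 200, r = 60);


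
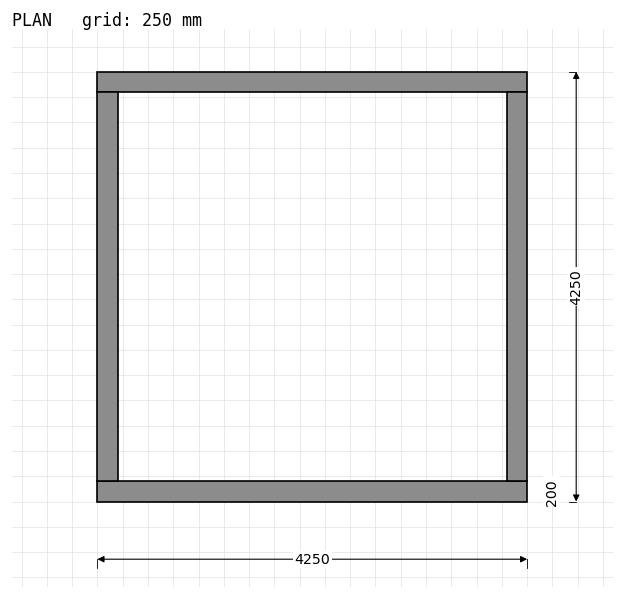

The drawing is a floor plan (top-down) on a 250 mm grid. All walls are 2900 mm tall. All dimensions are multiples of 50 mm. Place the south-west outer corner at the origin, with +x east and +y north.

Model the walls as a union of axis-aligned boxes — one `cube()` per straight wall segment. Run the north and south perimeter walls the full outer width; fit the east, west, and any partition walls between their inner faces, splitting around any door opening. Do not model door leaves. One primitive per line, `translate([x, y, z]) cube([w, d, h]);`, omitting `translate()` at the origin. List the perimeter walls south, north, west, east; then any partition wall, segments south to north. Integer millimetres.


cube([4250, 200, 2900]);
translate([0, 4050, 0]) cube([4250, 200, 2900]);
translate([0, 200, 0]) cube([200, 3850, 2900]);
translate([4050, 200, 0]) cube([200, 3850, 2900]);
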